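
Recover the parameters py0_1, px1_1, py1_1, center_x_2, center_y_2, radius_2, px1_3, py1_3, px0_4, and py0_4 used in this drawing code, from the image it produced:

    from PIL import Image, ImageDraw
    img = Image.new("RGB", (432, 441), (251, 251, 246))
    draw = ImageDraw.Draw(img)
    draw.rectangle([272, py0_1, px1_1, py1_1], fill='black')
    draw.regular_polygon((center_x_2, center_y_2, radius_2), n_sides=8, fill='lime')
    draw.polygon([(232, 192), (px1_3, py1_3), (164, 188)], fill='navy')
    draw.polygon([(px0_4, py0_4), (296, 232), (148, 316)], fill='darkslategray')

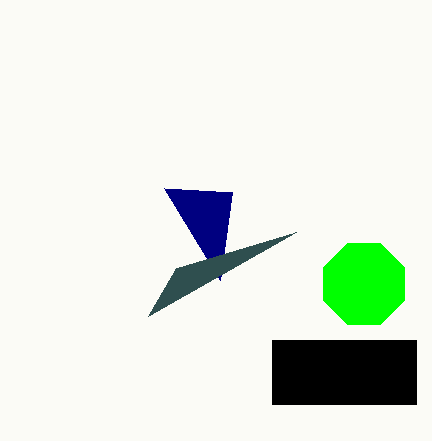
py0_1 = 340; px1_1 = 416; py1_1 = 404; center_x_2 = 364; center_y_2 = 284; radius_2 = 44; px1_3 = 220; py1_3 = 280; px0_4 = 176; py0_4 = 268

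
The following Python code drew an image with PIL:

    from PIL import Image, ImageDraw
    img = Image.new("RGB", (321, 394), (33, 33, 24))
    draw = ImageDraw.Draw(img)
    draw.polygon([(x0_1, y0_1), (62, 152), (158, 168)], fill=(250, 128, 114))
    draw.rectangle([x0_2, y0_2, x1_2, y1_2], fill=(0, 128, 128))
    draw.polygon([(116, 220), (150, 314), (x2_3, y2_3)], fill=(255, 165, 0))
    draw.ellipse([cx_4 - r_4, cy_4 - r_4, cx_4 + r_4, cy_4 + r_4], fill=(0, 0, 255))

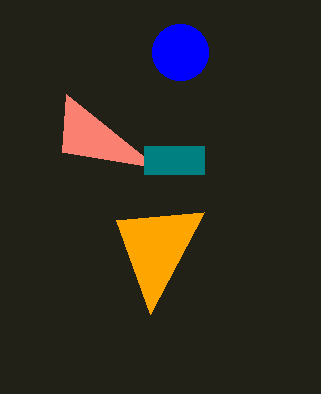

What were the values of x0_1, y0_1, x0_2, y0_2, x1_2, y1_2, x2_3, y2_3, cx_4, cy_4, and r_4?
x0_1 = 66
y0_1 = 94
x0_2 = 144
y0_2 = 146
x1_2 = 204
y1_2 = 174
x2_3 = 204
y2_3 = 212
cx_4 = 180
cy_4 = 52
r_4 = 28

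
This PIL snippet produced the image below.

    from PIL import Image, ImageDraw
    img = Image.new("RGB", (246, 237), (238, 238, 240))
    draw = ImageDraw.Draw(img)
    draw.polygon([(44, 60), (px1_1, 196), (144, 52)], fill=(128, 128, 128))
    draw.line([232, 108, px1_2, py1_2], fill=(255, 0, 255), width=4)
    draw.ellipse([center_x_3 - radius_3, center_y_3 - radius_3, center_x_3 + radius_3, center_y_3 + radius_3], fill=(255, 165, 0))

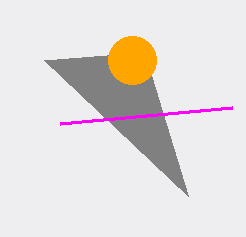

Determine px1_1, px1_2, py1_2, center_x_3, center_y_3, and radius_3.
px1_1 = 188, px1_2 = 60, py1_2 = 124, center_x_3 = 132, center_y_3 = 60, radius_3 = 24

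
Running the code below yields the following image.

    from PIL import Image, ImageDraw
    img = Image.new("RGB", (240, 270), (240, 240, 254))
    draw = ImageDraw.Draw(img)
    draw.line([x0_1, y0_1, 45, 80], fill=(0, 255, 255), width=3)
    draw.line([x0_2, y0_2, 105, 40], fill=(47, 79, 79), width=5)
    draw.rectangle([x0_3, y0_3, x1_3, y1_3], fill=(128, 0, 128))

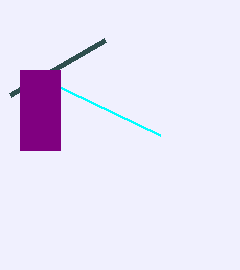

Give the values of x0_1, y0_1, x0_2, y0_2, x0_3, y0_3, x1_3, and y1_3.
x0_1 = 160; y0_1 = 135; x0_2 = 10; y0_2 = 95; x0_3 = 20; y0_3 = 70; x1_3 = 60; y1_3 = 150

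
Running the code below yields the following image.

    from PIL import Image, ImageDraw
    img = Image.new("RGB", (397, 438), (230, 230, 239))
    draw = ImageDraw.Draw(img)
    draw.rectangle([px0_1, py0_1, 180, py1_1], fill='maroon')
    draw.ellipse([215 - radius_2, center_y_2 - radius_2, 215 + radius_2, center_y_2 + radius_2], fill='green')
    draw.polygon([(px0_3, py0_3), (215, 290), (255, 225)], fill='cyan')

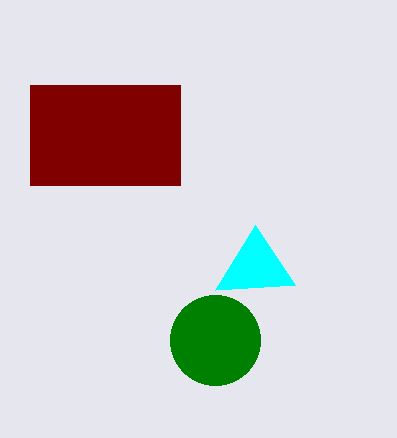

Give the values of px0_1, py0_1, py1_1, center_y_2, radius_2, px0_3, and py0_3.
px0_1 = 30
py0_1 = 85
py1_1 = 185
center_y_2 = 340
radius_2 = 45
px0_3 = 295
py0_3 = 285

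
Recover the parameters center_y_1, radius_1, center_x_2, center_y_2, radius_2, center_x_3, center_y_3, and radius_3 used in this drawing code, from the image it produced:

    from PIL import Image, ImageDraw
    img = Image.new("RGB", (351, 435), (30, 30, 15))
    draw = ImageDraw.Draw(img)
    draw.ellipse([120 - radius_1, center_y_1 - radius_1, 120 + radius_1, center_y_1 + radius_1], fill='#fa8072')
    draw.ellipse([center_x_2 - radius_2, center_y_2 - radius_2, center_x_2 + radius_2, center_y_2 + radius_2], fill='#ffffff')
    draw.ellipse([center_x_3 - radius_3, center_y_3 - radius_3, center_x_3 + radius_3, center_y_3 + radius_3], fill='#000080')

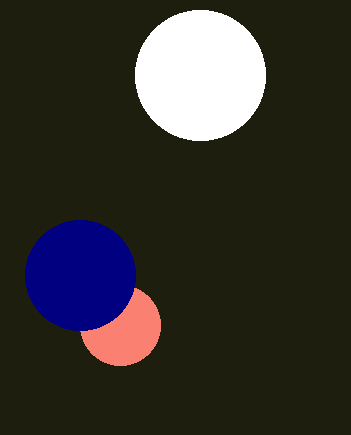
center_y_1 = 325; radius_1 = 40; center_x_2 = 200; center_y_2 = 75; radius_2 = 65; center_x_3 = 80; center_y_3 = 275; radius_3 = 55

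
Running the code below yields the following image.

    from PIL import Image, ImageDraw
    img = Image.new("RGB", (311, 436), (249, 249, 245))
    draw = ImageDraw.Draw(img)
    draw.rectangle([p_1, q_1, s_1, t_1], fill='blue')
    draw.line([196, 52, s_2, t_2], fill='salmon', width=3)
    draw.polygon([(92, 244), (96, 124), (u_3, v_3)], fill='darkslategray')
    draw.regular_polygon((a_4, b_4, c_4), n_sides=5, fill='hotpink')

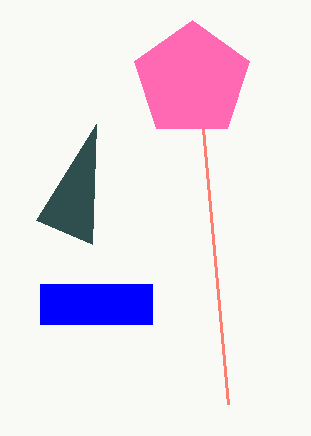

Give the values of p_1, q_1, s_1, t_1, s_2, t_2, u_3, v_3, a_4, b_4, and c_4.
p_1 = 40, q_1 = 284, s_1 = 152, t_1 = 324, s_2 = 228, t_2 = 404, u_3 = 36, v_3 = 220, a_4 = 192, b_4 = 80, c_4 = 60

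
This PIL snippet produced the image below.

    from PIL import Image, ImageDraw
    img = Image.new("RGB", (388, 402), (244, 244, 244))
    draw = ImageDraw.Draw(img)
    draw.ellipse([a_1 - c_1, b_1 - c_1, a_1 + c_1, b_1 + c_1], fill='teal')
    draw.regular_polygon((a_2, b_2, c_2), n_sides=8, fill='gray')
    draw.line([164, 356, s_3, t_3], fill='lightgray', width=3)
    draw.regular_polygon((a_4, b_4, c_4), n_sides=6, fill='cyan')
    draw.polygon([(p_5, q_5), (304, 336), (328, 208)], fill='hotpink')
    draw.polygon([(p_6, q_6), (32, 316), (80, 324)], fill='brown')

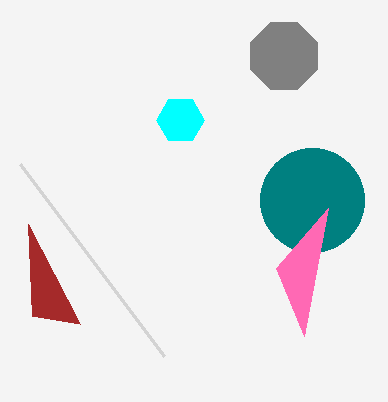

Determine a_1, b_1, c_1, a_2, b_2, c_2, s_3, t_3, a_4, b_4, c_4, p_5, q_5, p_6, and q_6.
a_1 = 312; b_1 = 200; c_1 = 52; a_2 = 284; b_2 = 56; c_2 = 36; s_3 = 20; t_3 = 164; a_4 = 180; b_4 = 120; c_4 = 24; p_5 = 276; q_5 = 268; p_6 = 28; q_6 = 224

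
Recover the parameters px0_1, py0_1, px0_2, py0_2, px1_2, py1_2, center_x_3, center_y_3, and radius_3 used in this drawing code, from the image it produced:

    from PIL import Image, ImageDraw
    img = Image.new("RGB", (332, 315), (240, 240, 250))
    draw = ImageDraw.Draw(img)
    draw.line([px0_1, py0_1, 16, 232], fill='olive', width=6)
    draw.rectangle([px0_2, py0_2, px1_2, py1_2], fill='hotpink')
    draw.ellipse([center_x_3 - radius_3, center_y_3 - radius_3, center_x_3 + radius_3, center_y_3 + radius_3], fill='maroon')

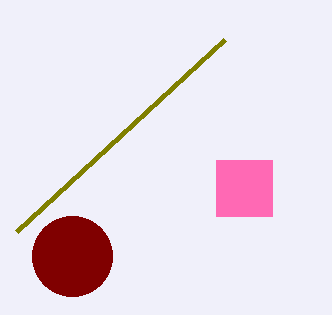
px0_1 = 224
py0_1 = 40
px0_2 = 216
py0_2 = 160
px1_2 = 272
py1_2 = 216
center_x_3 = 72
center_y_3 = 256
radius_3 = 40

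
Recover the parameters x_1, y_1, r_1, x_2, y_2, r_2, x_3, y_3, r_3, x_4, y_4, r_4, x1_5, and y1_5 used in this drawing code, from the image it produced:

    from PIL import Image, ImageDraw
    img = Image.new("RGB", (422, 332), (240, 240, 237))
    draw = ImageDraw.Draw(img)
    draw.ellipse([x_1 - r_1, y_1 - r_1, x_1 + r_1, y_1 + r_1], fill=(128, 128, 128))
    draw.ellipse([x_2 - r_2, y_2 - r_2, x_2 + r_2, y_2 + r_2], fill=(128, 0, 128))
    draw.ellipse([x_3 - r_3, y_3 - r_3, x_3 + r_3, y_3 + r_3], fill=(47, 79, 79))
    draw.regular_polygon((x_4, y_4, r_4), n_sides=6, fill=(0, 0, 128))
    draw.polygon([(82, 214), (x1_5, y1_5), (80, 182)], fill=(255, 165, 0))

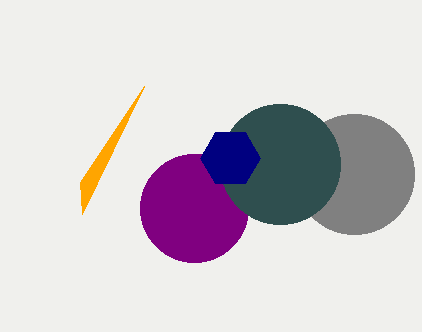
x_1 = 354
y_1 = 174
r_1 = 60
x_2 = 194
y_2 = 208
r_2 = 54
x_3 = 280
y_3 = 164
r_3 = 60
x_4 = 230
y_4 = 158
r_4 = 30
x1_5 = 144
y1_5 = 86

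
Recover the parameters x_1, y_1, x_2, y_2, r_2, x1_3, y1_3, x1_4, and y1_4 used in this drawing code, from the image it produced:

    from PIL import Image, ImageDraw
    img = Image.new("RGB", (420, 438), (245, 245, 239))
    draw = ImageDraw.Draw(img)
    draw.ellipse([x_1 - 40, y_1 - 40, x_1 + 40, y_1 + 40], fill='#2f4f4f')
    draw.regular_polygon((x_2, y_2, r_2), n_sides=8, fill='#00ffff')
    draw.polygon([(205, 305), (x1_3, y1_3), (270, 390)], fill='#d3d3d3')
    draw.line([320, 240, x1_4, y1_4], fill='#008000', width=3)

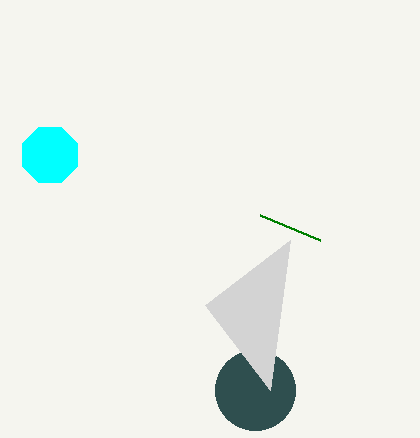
x_1 = 255; y_1 = 390; x_2 = 50; y_2 = 155; r_2 = 30; x1_3 = 290; y1_3 = 240; x1_4 = 260; y1_4 = 215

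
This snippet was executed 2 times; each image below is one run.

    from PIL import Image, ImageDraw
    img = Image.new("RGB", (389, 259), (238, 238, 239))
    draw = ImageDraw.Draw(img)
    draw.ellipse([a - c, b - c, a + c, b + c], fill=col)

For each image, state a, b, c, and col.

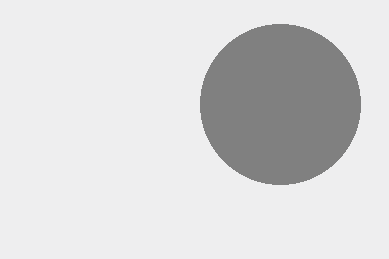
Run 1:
a = 280, b = 104, c = 80, col = 'gray'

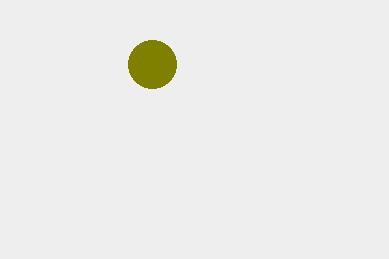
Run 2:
a = 152
b = 64
c = 24
col = 'olive'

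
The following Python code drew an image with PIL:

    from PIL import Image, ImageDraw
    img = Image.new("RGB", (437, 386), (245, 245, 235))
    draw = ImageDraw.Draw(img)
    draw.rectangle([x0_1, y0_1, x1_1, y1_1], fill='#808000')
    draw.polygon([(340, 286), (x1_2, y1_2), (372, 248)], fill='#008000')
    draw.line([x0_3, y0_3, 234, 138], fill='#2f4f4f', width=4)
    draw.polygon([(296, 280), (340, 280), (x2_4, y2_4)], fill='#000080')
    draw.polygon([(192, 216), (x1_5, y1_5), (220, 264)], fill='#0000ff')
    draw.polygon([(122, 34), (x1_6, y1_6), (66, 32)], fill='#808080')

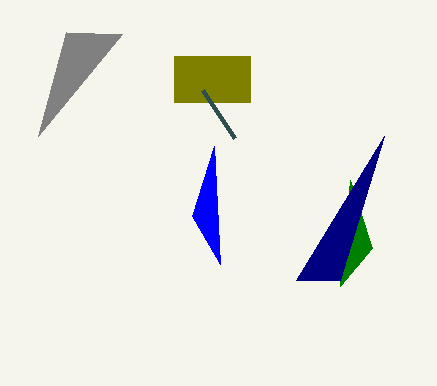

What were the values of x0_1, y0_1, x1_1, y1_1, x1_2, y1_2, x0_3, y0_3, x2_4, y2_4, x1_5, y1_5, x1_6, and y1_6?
x0_1 = 174, y0_1 = 56, x1_1 = 250, y1_1 = 102, x1_2 = 350, y1_2 = 180, x0_3 = 202, y0_3 = 90, x2_4 = 384, y2_4 = 136, x1_5 = 214, y1_5 = 146, x1_6 = 38, y1_6 = 136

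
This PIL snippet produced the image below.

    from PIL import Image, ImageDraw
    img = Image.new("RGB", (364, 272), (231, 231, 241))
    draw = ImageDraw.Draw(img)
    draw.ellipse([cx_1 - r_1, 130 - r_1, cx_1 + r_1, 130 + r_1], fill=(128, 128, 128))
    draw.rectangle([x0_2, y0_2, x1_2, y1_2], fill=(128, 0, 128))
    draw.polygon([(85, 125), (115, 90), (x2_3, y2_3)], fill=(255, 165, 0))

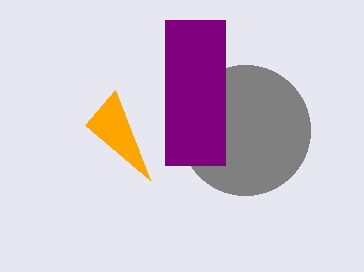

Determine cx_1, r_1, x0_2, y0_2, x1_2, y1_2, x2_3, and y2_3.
cx_1 = 245, r_1 = 65, x0_2 = 165, y0_2 = 20, x1_2 = 225, y1_2 = 165, x2_3 = 150, y2_3 = 180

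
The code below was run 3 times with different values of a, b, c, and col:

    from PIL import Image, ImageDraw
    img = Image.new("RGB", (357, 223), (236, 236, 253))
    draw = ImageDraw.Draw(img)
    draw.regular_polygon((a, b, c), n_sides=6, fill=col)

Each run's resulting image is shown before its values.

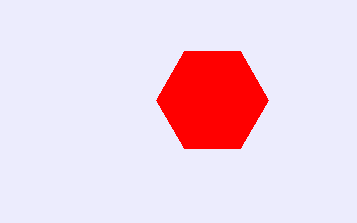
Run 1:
a = 212
b = 100
c = 56
col = 'red'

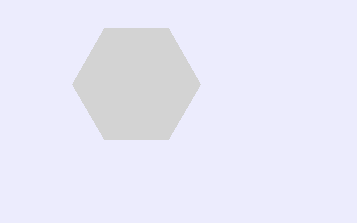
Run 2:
a = 136
b = 84
c = 64
col = 'lightgray'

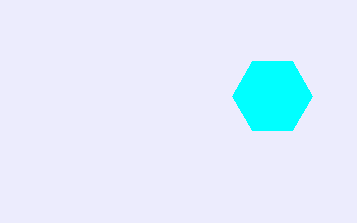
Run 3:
a = 272; b = 96; c = 40; col = 'cyan'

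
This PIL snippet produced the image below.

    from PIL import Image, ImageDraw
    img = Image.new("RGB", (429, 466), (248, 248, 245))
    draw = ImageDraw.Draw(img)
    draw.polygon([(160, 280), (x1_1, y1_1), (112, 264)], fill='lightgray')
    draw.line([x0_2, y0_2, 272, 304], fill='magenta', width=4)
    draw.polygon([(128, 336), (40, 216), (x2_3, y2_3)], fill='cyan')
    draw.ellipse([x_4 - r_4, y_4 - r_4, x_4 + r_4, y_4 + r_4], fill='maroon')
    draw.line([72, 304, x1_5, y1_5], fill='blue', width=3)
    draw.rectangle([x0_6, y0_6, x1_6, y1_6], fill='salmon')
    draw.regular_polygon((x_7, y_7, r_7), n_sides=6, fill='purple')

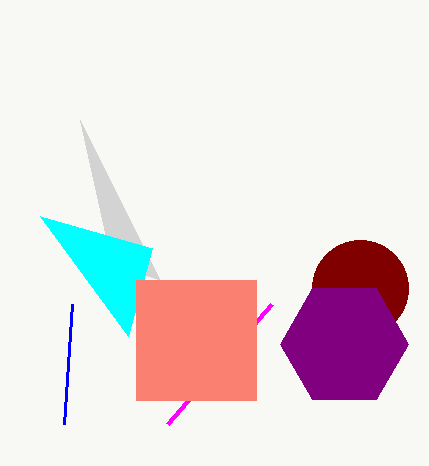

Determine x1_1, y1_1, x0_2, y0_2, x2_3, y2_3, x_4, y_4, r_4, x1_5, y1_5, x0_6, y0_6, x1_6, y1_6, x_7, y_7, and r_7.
x1_1 = 80; y1_1 = 120; x0_2 = 168; y0_2 = 424; x2_3 = 152; y2_3 = 248; x_4 = 360; y_4 = 288; r_4 = 48; x1_5 = 64; y1_5 = 424; x0_6 = 136; y0_6 = 280; x1_6 = 256; y1_6 = 400; x_7 = 344; y_7 = 344; r_7 = 64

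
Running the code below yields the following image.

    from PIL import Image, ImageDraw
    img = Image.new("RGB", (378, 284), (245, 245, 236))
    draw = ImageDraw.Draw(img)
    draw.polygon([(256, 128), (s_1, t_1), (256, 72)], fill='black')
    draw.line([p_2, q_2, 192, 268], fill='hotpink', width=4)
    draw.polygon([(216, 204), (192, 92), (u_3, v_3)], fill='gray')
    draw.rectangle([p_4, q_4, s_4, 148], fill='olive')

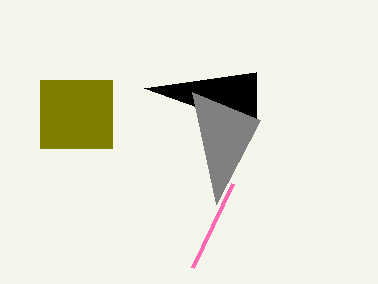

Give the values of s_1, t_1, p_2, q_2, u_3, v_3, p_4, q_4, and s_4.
s_1 = 144; t_1 = 88; p_2 = 232; q_2 = 184; u_3 = 260; v_3 = 120; p_4 = 40; q_4 = 80; s_4 = 112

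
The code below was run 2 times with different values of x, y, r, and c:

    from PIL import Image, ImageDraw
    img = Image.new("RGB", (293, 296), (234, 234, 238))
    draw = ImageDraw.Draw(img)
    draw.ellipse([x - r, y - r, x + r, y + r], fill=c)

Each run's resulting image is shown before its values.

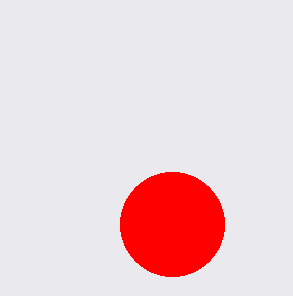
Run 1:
x = 172
y = 224
r = 52
c = 'red'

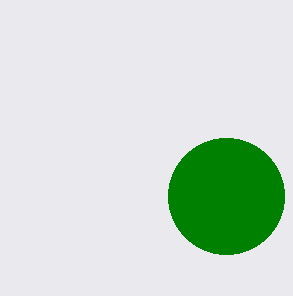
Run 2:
x = 226, y = 196, r = 58, c = 'green'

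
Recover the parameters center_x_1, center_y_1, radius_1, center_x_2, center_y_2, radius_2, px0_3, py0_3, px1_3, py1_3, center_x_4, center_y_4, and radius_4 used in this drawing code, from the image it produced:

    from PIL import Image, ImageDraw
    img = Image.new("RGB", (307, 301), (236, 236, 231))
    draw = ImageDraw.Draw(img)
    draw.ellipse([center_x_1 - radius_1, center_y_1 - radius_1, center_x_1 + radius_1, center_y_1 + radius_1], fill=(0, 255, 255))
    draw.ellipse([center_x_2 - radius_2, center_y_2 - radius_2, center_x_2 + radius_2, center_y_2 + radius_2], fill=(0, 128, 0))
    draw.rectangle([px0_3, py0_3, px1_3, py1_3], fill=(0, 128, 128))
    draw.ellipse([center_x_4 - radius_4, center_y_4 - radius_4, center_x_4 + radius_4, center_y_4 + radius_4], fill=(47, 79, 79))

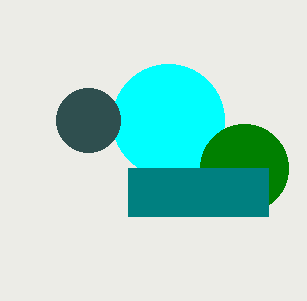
center_x_1 = 168, center_y_1 = 120, radius_1 = 56, center_x_2 = 244, center_y_2 = 168, radius_2 = 44, px0_3 = 128, py0_3 = 168, px1_3 = 268, py1_3 = 216, center_x_4 = 88, center_y_4 = 120, radius_4 = 32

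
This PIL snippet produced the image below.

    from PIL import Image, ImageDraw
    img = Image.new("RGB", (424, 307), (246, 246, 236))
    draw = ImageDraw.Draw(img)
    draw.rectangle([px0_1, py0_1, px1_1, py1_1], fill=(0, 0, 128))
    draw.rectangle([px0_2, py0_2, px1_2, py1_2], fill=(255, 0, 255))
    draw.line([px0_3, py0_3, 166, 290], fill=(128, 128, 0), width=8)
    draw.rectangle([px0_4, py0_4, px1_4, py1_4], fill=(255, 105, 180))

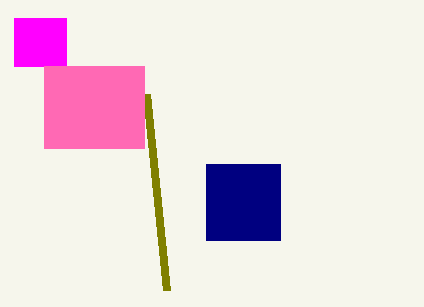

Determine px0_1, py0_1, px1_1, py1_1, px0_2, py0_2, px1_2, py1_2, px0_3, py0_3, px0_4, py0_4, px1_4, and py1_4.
px0_1 = 206; py0_1 = 164; px1_1 = 280; py1_1 = 240; px0_2 = 14; py0_2 = 18; px1_2 = 66; py1_2 = 66; px0_3 = 146; py0_3 = 94; px0_4 = 44; py0_4 = 66; px1_4 = 144; py1_4 = 148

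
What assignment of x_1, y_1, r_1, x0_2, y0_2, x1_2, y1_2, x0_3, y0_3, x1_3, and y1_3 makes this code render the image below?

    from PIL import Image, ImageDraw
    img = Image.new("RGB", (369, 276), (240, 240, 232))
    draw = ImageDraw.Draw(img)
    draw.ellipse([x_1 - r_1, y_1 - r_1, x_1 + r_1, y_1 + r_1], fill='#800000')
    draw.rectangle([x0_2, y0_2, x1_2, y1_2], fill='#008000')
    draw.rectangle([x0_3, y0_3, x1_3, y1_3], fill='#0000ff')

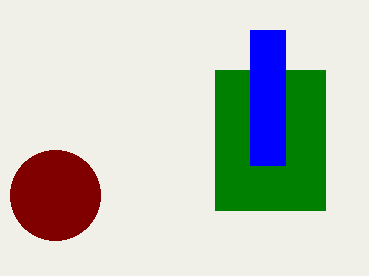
x_1 = 55, y_1 = 195, r_1 = 45, x0_2 = 215, y0_2 = 70, x1_2 = 325, y1_2 = 210, x0_3 = 250, y0_3 = 30, x1_3 = 285, y1_3 = 165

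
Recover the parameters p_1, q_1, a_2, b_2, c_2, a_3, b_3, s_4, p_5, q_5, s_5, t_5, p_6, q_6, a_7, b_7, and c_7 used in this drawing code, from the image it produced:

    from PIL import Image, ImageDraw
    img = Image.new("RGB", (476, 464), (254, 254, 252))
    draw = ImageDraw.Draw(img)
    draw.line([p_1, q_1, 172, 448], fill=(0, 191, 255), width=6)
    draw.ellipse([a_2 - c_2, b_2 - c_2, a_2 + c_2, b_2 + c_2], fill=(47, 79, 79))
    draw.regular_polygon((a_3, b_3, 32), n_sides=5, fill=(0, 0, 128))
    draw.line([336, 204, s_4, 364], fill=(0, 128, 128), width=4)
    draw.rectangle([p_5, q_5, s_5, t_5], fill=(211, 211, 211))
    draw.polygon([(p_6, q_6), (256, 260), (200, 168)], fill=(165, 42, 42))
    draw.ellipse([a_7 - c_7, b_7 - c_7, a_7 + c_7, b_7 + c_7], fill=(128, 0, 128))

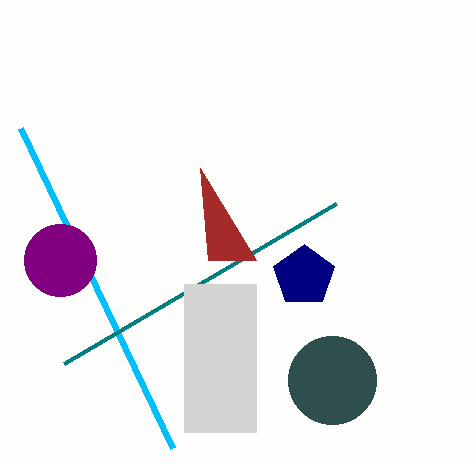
p_1 = 20
q_1 = 128
a_2 = 332
b_2 = 380
c_2 = 44
a_3 = 304
b_3 = 276
s_4 = 64
p_5 = 184
q_5 = 284
s_5 = 256
t_5 = 432
p_6 = 208
q_6 = 260
a_7 = 60
b_7 = 260
c_7 = 36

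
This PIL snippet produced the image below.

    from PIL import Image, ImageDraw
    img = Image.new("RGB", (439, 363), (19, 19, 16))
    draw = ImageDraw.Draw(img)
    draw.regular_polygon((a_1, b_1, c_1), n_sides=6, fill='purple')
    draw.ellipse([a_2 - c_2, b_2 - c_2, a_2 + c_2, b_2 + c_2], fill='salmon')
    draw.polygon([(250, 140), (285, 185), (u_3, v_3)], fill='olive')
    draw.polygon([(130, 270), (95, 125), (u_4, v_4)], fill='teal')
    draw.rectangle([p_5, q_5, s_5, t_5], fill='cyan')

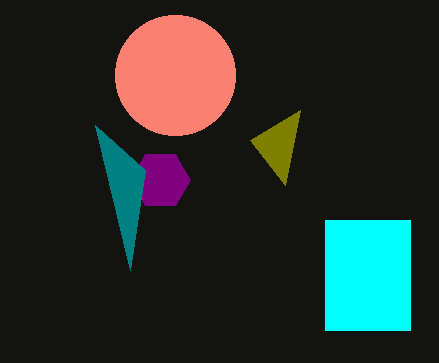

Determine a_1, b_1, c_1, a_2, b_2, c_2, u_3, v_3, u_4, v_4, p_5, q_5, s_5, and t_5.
a_1 = 160
b_1 = 180
c_1 = 30
a_2 = 175
b_2 = 75
c_2 = 60
u_3 = 300
v_3 = 110
u_4 = 145
v_4 = 170
p_5 = 325
q_5 = 220
s_5 = 410
t_5 = 330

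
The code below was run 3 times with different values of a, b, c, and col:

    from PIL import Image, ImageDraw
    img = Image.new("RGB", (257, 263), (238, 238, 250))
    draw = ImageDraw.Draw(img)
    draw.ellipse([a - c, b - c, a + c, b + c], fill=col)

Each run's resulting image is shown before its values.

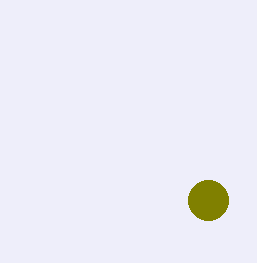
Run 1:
a = 208
b = 200
c = 20
col = 'olive'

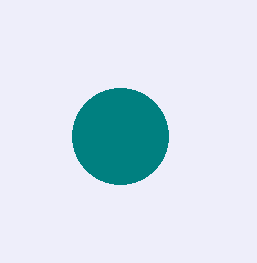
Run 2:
a = 120
b = 136
c = 48
col = 'teal'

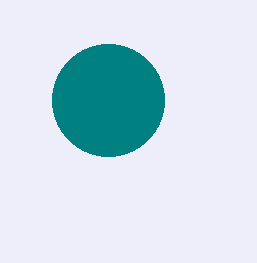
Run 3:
a = 108; b = 100; c = 56; col = 'teal'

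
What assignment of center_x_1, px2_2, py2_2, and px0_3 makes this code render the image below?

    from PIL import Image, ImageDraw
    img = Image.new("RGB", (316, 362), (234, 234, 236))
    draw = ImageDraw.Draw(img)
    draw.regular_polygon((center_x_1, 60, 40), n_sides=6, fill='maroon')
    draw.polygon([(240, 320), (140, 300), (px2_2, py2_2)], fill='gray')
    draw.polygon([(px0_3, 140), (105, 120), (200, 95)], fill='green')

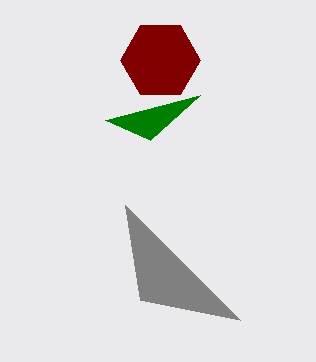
center_x_1 = 160, px2_2 = 125, py2_2 = 205, px0_3 = 150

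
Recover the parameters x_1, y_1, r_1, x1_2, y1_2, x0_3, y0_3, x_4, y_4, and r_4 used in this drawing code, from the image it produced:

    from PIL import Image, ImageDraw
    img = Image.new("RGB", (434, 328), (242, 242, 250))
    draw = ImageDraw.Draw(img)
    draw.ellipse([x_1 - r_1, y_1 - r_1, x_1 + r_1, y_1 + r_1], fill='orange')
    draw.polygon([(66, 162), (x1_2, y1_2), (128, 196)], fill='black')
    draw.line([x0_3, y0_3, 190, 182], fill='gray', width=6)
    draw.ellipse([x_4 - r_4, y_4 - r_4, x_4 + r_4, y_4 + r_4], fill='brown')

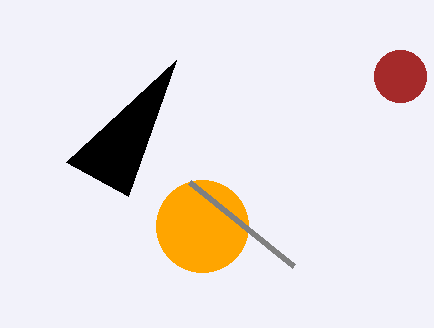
x_1 = 202; y_1 = 226; r_1 = 46; x1_2 = 176; y1_2 = 60; x0_3 = 294; y0_3 = 266; x_4 = 400; y_4 = 76; r_4 = 26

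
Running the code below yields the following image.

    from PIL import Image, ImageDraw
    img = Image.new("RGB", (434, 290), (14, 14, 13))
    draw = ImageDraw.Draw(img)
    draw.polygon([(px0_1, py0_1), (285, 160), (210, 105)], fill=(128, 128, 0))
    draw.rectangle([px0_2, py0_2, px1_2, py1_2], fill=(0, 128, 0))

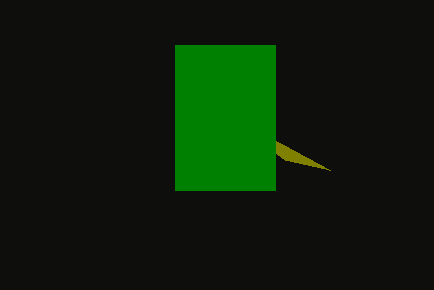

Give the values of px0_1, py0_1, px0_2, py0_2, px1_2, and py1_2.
px0_1 = 330
py0_1 = 170
px0_2 = 175
py0_2 = 45
px1_2 = 275
py1_2 = 190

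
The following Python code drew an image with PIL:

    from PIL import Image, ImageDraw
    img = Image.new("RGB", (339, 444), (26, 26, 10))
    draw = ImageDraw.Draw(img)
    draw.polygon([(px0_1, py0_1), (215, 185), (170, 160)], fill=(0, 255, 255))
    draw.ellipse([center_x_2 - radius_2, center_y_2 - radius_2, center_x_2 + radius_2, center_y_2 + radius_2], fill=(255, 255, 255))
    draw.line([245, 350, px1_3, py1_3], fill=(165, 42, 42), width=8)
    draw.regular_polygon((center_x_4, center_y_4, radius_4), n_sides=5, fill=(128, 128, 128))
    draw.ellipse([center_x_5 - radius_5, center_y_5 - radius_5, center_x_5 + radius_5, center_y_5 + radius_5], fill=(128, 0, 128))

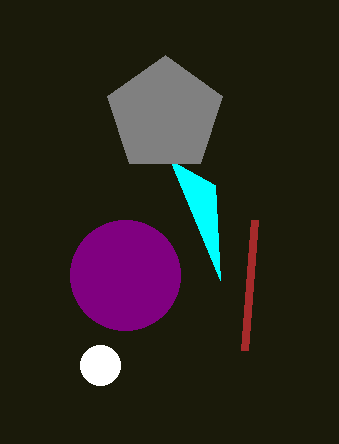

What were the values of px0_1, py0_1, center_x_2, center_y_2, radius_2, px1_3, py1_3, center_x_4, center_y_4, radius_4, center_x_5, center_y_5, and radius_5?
px0_1 = 220
py0_1 = 280
center_x_2 = 100
center_y_2 = 365
radius_2 = 20
px1_3 = 255
py1_3 = 220
center_x_4 = 165
center_y_4 = 115
radius_4 = 60
center_x_5 = 125
center_y_5 = 275
radius_5 = 55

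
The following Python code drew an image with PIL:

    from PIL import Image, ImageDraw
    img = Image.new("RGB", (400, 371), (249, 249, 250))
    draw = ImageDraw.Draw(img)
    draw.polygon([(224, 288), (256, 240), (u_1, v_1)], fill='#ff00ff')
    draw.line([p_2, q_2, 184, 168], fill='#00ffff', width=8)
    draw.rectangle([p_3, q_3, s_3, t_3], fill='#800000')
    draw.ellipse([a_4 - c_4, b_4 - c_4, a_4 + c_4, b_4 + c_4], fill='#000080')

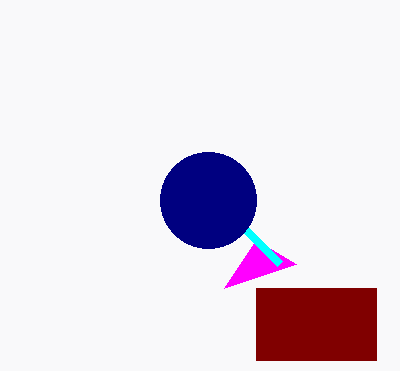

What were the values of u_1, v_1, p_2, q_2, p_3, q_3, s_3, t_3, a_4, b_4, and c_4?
u_1 = 296
v_1 = 264
p_2 = 280
q_2 = 264
p_3 = 256
q_3 = 288
s_3 = 376
t_3 = 360
a_4 = 208
b_4 = 200
c_4 = 48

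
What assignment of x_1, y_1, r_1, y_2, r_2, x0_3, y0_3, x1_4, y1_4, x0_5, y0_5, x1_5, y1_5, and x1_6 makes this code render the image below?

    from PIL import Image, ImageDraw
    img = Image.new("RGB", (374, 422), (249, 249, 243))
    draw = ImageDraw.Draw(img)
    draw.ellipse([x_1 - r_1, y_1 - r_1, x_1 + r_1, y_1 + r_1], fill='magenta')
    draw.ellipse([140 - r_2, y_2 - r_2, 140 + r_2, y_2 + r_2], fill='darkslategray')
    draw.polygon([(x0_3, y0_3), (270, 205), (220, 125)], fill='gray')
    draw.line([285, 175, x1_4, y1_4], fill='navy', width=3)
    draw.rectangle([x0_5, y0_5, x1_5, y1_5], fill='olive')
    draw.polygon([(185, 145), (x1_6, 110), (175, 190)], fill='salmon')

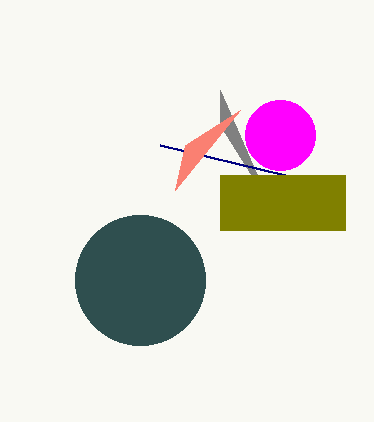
x_1 = 280, y_1 = 135, r_1 = 35, y_2 = 280, r_2 = 65, x0_3 = 220, y0_3 = 90, x1_4 = 160, y1_4 = 145, x0_5 = 220, y0_5 = 175, x1_5 = 345, y1_5 = 230, x1_6 = 240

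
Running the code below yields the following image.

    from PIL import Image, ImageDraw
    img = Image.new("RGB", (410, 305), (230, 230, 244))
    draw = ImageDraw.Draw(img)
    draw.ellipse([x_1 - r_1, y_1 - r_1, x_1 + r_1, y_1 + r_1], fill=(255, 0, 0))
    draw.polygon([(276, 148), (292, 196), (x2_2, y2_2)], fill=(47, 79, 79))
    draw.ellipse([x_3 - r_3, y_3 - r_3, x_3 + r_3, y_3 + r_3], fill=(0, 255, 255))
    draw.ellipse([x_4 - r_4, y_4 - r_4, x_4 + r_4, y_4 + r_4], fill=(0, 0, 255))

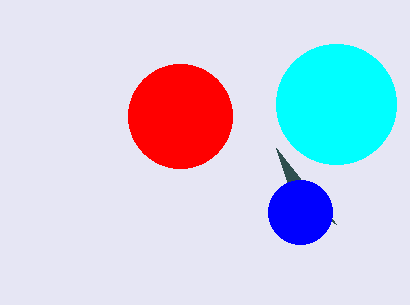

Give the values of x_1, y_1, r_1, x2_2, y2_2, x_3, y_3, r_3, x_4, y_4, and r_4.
x_1 = 180; y_1 = 116; r_1 = 52; x2_2 = 336; y2_2 = 224; x_3 = 336; y_3 = 104; r_3 = 60; x_4 = 300; y_4 = 212; r_4 = 32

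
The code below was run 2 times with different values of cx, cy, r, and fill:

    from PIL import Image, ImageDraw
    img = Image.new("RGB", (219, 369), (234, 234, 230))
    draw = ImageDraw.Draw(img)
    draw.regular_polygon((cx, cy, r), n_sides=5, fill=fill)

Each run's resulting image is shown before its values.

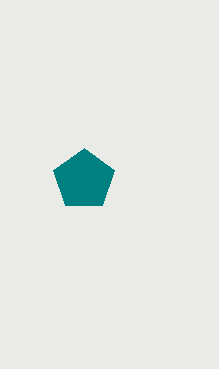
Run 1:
cx = 84, cy = 180, r = 32, fill = 'teal'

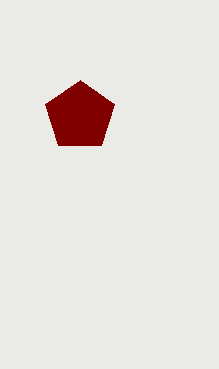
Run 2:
cx = 80; cy = 116; r = 36; fill = 'maroon'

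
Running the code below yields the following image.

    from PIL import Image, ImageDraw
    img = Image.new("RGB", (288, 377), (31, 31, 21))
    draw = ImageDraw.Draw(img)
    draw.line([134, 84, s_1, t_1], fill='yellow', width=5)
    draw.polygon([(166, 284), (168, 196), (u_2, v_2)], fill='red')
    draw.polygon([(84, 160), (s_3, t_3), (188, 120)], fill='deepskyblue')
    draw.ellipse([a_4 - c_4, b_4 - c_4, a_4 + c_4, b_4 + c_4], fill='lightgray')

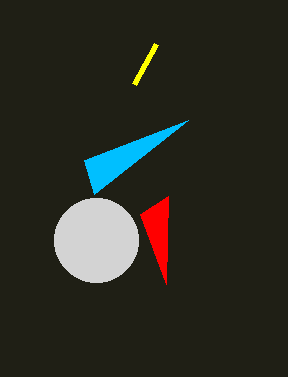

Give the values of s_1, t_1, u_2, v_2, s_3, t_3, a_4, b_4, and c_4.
s_1 = 156
t_1 = 44
u_2 = 140
v_2 = 214
s_3 = 94
t_3 = 194
a_4 = 96
b_4 = 240
c_4 = 42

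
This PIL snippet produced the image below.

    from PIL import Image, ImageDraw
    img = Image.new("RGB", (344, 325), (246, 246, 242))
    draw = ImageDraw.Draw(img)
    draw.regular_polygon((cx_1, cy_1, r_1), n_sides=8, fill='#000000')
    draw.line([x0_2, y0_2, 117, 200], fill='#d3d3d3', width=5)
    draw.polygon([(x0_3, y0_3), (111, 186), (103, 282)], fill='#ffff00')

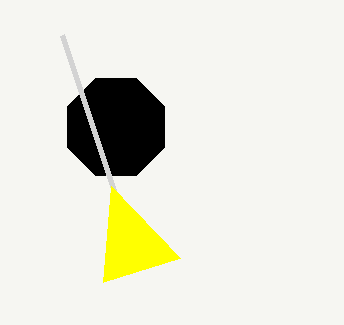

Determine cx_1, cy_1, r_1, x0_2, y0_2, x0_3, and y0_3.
cx_1 = 116; cy_1 = 127; r_1 = 53; x0_2 = 62; y0_2 = 35; x0_3 = 180; y0_3 = 258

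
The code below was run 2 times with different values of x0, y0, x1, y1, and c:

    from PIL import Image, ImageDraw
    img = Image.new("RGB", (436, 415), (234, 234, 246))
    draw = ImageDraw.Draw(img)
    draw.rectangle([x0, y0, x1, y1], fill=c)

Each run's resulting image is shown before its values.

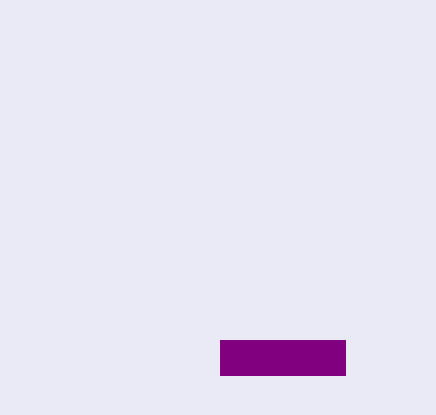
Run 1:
x0 = 220, y0 = 340, x1 = 345, y1 = 375, c = 'purple'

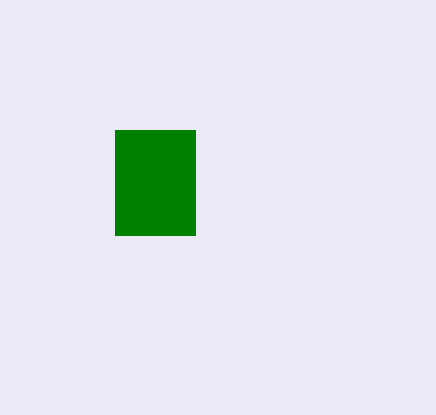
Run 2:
x0 = 115; y0 = 130; x1 = 195; y1 = 235; c = 'green'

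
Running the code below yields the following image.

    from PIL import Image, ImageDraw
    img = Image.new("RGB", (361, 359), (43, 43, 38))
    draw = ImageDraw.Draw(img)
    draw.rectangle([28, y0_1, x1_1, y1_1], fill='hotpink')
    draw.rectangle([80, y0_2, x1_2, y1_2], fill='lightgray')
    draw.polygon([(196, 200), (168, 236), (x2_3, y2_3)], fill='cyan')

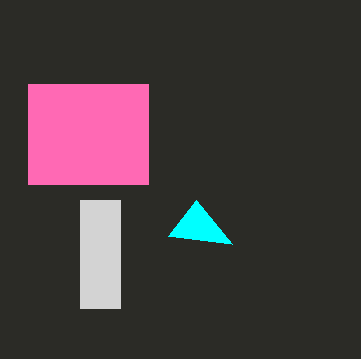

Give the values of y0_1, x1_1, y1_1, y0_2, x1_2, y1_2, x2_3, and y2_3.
y0_1 = 84, x1_1 = 148, y1_1 = 184, y0_2 = 200, x1_2 = 120, y1_2 = 308, x2_3 = 232, y2_3 = 244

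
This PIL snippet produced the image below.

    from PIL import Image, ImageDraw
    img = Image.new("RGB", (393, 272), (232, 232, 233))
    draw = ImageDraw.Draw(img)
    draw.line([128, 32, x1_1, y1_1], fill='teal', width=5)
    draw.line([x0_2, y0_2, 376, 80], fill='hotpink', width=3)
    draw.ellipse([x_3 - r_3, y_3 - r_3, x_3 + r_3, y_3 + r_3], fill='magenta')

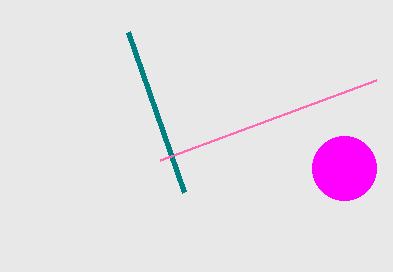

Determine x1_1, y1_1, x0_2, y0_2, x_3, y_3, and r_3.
x1_1 = 184; y1_1 = 192; x0_2 = 160; y0_2 = 160; x_3 = 344; y_3 = 168; r_3 = 32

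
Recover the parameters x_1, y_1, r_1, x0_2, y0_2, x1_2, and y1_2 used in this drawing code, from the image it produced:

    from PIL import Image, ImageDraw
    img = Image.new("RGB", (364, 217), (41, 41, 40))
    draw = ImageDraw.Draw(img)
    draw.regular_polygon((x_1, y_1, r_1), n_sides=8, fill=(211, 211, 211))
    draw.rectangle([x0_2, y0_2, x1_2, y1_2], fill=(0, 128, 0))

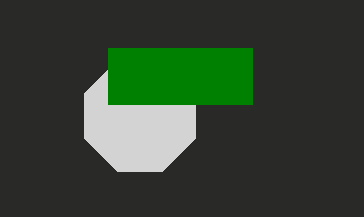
x_1 = 140; y_1 = 116; r_1 = 60; x0_2 = 108; y0_2 = 48; x1_2 = 252; y1_2 = 104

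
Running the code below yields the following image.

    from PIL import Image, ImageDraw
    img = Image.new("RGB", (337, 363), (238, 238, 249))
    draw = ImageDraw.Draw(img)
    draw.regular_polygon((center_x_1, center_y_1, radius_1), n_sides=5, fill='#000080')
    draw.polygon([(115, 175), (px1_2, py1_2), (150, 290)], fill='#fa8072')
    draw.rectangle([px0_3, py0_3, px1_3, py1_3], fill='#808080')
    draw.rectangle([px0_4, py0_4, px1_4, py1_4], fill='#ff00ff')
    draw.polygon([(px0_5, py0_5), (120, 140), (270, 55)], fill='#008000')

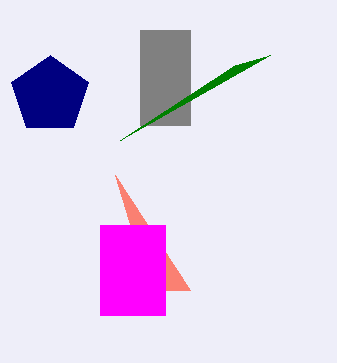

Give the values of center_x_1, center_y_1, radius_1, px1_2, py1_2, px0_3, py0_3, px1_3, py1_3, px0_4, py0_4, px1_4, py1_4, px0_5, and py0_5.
center_x_1 = 50, center_y_1 = 95, radius_1 = 40, px1_2 = 190, py1_2 = 290, px0_3 = 140, py0_3 = 30, px1_3 = 190, py1_3 = 125, px0_4 = 100, py0_4 = 225, px1_4 = 165, py1_4 = 315, px0_5 = 235, py0_5 = 65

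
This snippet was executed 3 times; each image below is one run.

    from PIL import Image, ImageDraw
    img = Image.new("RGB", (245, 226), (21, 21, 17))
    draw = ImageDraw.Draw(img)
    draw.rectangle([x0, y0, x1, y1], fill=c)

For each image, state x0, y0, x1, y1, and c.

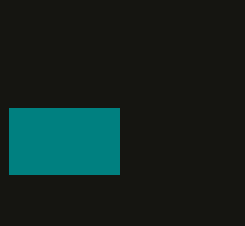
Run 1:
x0 = 9; y0 = 108; x1 = 119; y1 = 174; c = 'teal'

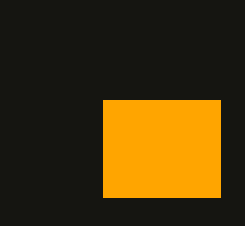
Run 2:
x0 = 103; y0 = 100; x1 = 220; y1 = 197; c = 'orange'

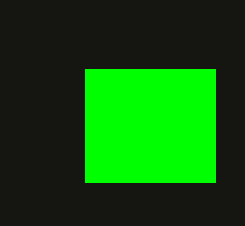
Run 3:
x0 = 85; y0 = 69; x1 = 215; y1 = 182; c = 'lime'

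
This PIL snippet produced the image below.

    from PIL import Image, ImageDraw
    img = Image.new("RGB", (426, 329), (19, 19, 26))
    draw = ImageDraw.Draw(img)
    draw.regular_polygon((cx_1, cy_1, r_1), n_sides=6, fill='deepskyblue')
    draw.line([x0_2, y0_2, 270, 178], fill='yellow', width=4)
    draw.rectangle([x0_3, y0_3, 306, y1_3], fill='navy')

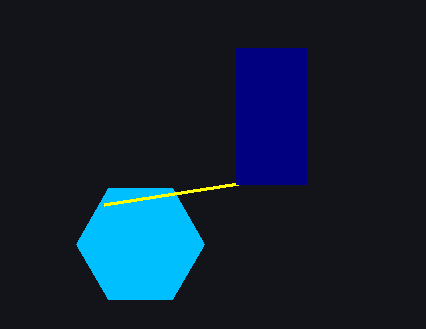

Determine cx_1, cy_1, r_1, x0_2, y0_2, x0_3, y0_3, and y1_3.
cx_1 = 140; cy_1 = 244; r_1 = 64; x0_2 = 104; y0_2 = 204; x0_3 = 236; y0_3 = 48; y1_3 = 184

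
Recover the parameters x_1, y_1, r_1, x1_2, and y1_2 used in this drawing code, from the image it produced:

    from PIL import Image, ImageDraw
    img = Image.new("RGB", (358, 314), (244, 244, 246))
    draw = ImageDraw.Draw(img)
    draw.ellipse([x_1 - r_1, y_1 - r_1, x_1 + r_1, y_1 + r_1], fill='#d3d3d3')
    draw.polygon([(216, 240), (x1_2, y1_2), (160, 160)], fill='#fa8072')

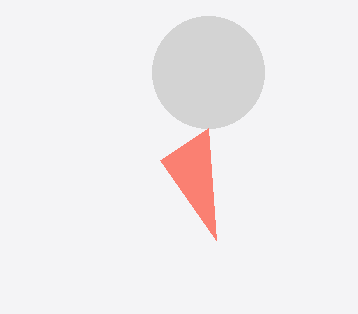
x_1 = 208
y_1 = 72
r_1 = 56
x1_2 = 208
y1_2 = 128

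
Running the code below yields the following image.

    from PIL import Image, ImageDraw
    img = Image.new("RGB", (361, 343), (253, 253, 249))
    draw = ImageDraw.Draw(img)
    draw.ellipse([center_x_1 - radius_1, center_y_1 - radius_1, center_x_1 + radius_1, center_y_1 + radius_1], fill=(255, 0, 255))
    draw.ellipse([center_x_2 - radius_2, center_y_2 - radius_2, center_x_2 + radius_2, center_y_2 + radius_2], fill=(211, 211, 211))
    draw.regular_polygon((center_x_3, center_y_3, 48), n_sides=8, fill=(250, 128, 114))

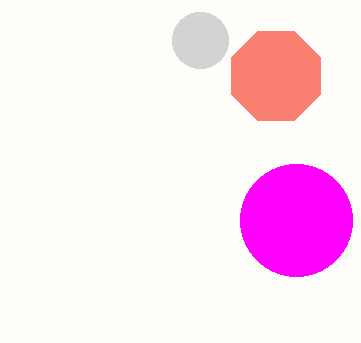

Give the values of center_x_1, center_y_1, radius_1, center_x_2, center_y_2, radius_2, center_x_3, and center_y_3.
center_x_1 = 296, center_y_1 = 220, radius_1 = 56, center_x_2 = 200, center_y_2 = 40, radius_2 = 28, center_x_3 = 276, center_y_3 = 76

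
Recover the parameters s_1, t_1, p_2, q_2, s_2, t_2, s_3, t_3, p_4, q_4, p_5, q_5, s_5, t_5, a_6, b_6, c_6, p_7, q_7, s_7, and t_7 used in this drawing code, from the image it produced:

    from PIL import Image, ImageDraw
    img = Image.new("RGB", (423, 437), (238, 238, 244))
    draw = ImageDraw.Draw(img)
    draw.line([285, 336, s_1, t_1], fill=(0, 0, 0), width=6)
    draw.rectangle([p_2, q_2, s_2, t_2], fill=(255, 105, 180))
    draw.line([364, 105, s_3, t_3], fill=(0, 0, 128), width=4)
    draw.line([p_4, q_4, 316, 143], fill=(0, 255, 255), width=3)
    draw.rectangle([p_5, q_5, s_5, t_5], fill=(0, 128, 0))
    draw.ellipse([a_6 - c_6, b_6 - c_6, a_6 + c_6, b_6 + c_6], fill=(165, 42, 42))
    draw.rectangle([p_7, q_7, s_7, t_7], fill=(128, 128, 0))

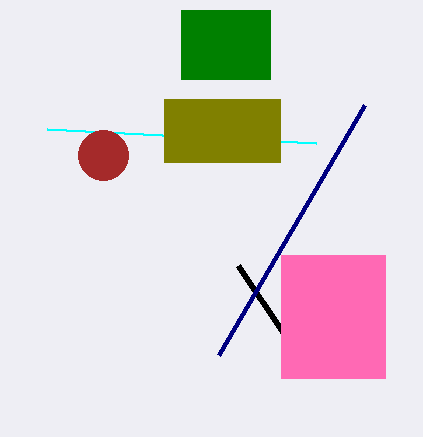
s_1 = 238
t_1 = 266
p_2 = 281
q_2 = 255
s_2 = 385
t_2 = 378
s_3 = 218
t_3 = 355
p_4 = 47
q_4 = 129
p_5 = 181
q_5 = 10
s_5 = 270
t_5 = 79
a_6 = 103
b_6 = 155
c_6 = 25
p_7 = 164
q_7 = 99
s_7 = 280
t_7 = 162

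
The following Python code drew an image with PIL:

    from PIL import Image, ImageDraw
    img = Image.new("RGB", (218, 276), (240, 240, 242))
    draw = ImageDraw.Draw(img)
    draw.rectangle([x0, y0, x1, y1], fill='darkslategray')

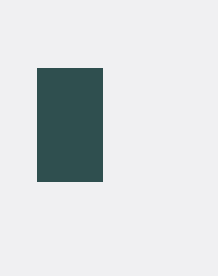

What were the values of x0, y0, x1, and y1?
x0 = 37; y0 = 68; x1 = 102; y1 = 181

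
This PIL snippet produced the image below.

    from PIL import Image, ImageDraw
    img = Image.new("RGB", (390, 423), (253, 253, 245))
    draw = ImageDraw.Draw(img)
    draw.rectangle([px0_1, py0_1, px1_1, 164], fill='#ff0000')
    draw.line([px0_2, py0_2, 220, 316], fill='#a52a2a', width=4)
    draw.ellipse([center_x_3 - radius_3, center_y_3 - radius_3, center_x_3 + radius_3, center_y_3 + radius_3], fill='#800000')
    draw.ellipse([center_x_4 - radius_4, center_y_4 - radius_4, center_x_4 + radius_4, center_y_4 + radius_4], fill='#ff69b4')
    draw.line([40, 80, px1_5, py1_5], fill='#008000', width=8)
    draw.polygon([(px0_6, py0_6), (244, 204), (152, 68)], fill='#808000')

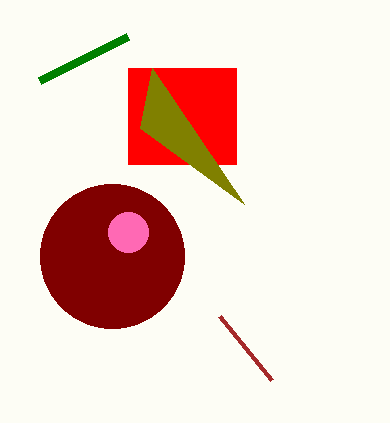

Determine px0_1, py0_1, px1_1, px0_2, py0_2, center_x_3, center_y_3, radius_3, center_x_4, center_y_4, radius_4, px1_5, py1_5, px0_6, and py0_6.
px0_1 = 128, py0_1 = 68, px1_1 = 236, px0_2 = 272, py0_2 = 380, center_x_3 = 112, center_y_3 = 256, radius_3 = 72, center_x_4 = 128, center_y_4 = 232, radius_4 = 20, px1_5 = 128, py1_5 = 36, px0_6 = 140, py0_6 = 128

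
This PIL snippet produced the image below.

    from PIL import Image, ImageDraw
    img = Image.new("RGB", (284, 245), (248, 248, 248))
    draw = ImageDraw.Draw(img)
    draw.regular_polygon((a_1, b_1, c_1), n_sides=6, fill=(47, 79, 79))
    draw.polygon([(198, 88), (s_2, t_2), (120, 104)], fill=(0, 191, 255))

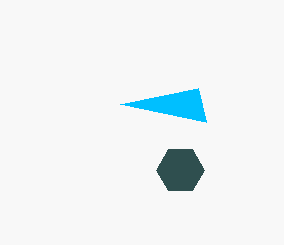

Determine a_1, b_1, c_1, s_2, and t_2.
a_1 = 180
b_1 = 170
c_1 = 24
s_2 = 206
t_2 = 122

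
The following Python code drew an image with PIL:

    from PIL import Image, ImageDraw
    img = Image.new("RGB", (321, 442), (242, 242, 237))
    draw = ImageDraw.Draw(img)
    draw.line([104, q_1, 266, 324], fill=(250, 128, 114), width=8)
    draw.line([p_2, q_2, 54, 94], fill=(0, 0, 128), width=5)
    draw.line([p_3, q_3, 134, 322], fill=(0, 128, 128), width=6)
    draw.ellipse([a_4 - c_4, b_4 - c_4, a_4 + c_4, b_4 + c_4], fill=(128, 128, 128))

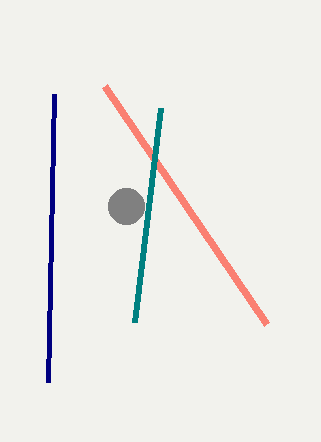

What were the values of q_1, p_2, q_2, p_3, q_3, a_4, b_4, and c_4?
q_1 = 86
p_2 = 48
q_2 = 382
p_3 = 160
q_3 = 108
a_4 = 126
b_4 = 206
c_4 = 18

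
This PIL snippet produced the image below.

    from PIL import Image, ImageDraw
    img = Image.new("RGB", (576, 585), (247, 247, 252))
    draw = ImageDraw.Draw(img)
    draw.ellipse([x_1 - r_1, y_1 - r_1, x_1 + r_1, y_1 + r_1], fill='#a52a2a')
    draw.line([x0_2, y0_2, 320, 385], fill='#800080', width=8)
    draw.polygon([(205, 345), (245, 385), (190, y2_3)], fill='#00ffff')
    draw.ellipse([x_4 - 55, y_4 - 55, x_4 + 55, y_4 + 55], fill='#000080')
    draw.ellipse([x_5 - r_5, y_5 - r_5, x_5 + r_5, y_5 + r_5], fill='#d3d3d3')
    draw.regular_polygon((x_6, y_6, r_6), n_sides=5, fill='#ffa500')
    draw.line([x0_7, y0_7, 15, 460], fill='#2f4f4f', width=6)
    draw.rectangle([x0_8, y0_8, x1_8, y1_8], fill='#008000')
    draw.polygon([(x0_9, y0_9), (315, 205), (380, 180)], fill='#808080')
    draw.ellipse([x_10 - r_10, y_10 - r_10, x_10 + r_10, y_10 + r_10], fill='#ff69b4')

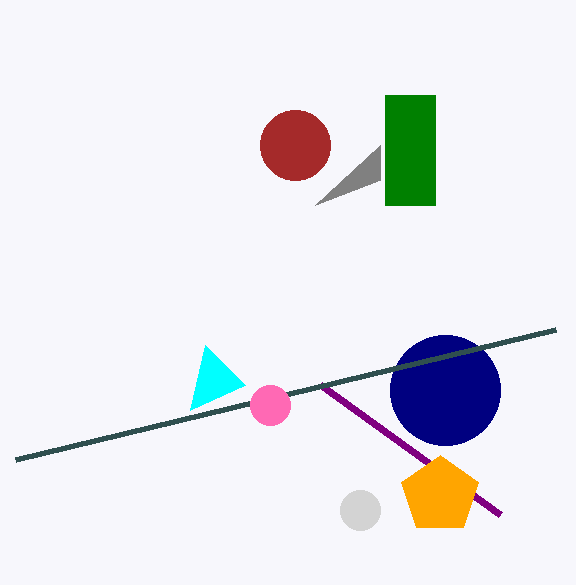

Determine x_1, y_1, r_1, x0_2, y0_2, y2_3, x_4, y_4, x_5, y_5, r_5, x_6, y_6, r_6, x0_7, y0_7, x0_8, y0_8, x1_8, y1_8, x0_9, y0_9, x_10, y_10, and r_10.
x_1 = 295
y_1 = 145
r_1 = 35
x0_2 = 500
y0_2 = 515
y2_3 = 410
x_4 = 445
y_4 = 390
x_5 = 360
y_5 = 510
r_5 = 20
x_6 = 440
y_6 = 495
r_6 = 40
x0_7 = 555
y0_7 = 330
x0_8 = 385
y0_8 = 95
x1_8 = 435
y1_8 = 205
x0_9 = 380
y0_9 = 145
x_10 = 270
y_10 = 405
r_10 = 20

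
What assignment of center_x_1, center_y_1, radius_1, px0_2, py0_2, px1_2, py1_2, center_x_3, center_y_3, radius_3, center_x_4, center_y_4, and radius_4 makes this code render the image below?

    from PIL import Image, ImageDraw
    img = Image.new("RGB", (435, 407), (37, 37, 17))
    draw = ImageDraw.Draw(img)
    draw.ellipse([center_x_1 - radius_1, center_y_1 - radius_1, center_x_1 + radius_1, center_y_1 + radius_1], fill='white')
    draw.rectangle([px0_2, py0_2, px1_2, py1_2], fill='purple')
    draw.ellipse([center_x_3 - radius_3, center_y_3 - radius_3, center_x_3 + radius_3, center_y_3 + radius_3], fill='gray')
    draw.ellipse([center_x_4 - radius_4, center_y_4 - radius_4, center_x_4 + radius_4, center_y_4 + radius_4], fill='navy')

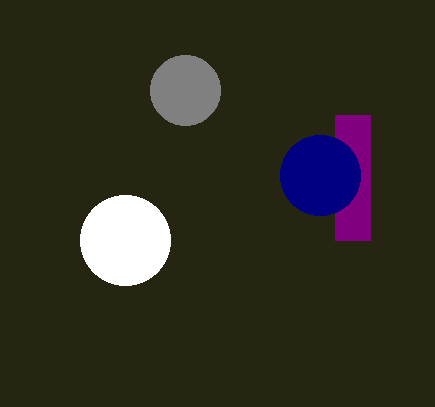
center_x_1 = 125, center_y_1 = 240, radius_1 = 45, px0_2 = 335, py0_2 = 115, px1_2 = 370, py1_2 = 240, center_x_3 = 185, center_y_3 = 90, radius_3 = 35, center_x_4 = 320, center_y_4 = 175, radius_4 = 40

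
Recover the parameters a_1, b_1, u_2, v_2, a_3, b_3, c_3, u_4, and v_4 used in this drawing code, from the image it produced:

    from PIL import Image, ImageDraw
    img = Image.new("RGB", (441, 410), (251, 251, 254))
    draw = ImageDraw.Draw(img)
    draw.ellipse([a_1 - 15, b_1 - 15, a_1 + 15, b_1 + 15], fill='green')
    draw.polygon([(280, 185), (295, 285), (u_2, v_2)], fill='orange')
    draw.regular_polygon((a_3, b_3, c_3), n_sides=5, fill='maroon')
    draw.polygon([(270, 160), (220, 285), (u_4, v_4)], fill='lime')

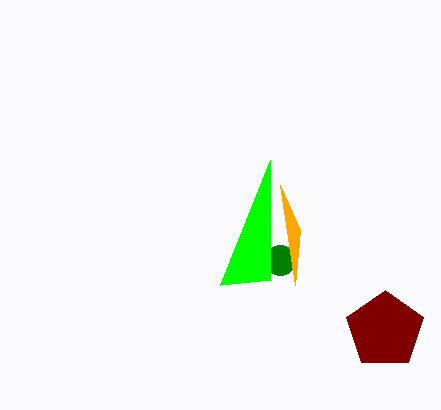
a_1 = 280
b_1 = 260
u_2 = 300
v_2 = 230
a_3 = 385
b_3 = 330
c_3 = 40
u_4 = 270
v_4 = 280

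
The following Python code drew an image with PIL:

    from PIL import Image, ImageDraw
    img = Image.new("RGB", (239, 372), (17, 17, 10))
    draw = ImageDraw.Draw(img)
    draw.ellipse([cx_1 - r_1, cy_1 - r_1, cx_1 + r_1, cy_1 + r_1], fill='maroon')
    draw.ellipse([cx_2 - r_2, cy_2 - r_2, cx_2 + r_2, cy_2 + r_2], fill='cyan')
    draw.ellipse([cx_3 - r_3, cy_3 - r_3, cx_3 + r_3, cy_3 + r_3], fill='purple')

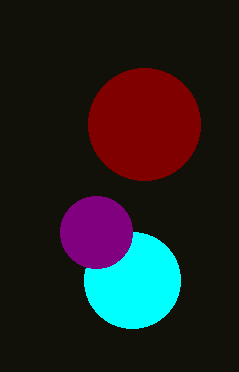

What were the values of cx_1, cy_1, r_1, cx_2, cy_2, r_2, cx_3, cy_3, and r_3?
cx_1 = 144
cy_1 = 124
r_1 = 56
cx_2 = 132
cy_2 = 280
r_2 = 48
cx_3 = 96
cy_3 = 232
r_3 = 36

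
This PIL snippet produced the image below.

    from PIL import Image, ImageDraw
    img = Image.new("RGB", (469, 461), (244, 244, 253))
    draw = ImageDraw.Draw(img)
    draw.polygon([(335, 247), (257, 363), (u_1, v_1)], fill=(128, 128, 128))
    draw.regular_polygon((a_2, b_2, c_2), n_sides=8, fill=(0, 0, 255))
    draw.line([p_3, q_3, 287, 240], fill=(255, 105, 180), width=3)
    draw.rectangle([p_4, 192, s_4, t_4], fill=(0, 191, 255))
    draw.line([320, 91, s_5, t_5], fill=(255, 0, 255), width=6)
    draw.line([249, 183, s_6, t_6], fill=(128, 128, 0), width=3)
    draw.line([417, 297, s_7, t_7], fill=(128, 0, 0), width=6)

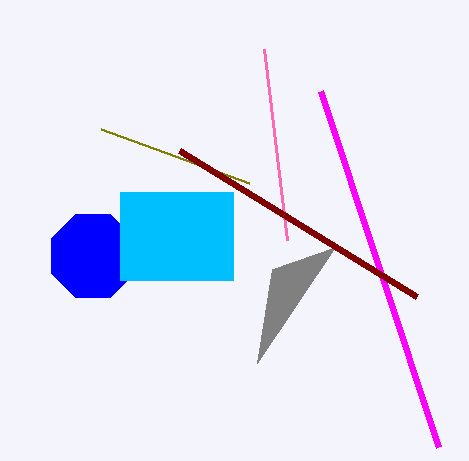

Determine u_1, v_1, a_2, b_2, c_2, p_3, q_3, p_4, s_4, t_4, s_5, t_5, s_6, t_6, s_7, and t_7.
u_1 = 272, v_1 = 269, a_2 = 93, b_2 = 256, c_2 = 45, p_3 = 264, q_3 = 49, p_4 = 120, s_4 = 233, t_4 = 280, s_5 = 438, t_5 = 447, s_6 = 101, t_6 = 129, s_7 = 180, t_7 = 151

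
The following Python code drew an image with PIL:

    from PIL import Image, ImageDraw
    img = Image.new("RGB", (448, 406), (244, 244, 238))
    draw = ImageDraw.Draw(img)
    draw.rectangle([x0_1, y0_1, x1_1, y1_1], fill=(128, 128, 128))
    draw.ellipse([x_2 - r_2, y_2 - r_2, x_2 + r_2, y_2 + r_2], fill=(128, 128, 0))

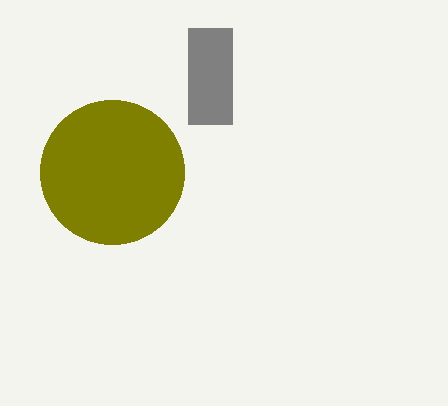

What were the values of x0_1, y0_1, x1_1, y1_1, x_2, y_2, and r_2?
x0_1 = 188, y0_1 = 28, x1_1 = 232, y1_1 = 124, x_2 = 112, y_2 = 172, r_2 = 72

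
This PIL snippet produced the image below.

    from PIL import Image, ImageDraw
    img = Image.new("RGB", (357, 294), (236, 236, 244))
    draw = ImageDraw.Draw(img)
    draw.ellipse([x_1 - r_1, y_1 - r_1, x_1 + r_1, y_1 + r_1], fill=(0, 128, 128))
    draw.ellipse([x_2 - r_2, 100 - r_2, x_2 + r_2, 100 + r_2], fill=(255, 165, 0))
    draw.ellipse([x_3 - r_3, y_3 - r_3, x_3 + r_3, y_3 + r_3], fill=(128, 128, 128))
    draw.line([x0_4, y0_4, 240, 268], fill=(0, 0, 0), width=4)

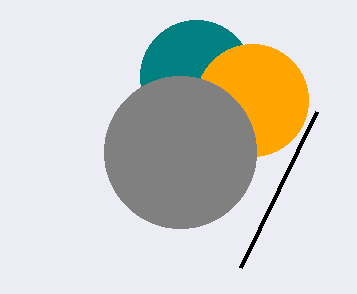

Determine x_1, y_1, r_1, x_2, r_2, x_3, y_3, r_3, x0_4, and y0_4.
x_1 = 196; y_1 = 76; r_1 = 56; x_2 = 252; r_2 = 56; x_3 = 180; y_3 = 152; r_3 = 76; x0_4 = 316; y0_4 = 112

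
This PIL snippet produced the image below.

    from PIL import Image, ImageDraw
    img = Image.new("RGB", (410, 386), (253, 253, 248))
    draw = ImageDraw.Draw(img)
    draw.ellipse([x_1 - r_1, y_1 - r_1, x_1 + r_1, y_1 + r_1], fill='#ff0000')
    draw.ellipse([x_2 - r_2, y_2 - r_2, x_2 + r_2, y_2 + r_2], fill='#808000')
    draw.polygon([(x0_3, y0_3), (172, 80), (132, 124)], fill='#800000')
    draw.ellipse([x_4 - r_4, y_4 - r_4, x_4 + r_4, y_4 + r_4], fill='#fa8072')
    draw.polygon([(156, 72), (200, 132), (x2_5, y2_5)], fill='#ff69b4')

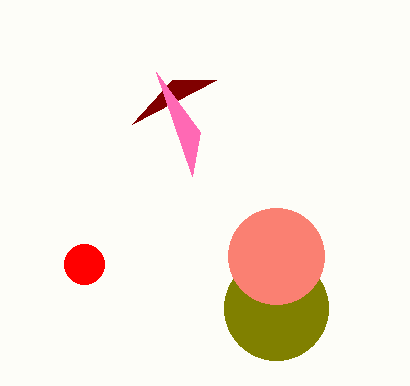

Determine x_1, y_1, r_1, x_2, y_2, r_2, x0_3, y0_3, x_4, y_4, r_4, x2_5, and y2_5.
x_1 = 84
y_1 = 264
r_1 = 20
x_2 = 276
y_2 = 308
r_2 = 52
x0_3 = 216
y0_3 = 80
x_4 = 276
y_4 = 256
r_4 = 48
x2_5 = 192
y2_5 = 176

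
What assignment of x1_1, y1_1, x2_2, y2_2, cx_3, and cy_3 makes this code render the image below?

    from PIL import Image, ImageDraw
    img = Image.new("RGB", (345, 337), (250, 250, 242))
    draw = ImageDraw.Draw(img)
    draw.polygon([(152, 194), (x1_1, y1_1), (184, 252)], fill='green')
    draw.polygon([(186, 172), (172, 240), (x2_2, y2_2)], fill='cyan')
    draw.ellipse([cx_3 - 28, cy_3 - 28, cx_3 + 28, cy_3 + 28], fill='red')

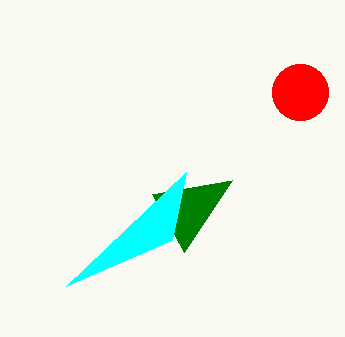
x1_1 = 232
y1_1 = 180
x2_2 = 66
y2_2 = 286
cx_3 = 300
cy_3 = 92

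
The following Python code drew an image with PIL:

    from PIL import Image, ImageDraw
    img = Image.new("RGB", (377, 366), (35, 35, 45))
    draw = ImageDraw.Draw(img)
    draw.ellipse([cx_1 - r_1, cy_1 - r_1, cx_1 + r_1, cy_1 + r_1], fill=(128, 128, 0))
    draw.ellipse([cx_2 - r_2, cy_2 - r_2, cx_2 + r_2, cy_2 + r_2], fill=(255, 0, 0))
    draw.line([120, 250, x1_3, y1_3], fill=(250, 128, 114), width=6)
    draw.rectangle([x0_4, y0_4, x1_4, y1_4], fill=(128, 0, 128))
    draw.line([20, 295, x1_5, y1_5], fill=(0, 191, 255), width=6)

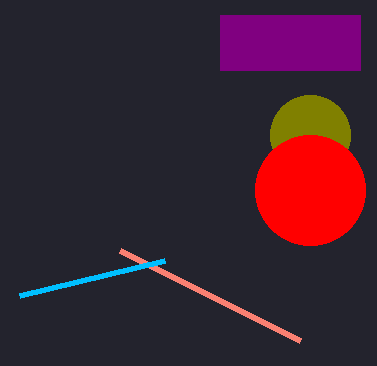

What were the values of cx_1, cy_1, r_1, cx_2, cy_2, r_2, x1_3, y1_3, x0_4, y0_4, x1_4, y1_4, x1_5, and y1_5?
cx_1 = 310; cy_1 = 135; r_1 = 40; cx_2 = 310; cy_2 = 190; r_2 = 55; x1_3 = 300; y1_3 = 340; x0_4 = 220; y0_4 = 15; x1_4 = 360; y1_4 = 70; x1_5 = 165; y1_5 = 260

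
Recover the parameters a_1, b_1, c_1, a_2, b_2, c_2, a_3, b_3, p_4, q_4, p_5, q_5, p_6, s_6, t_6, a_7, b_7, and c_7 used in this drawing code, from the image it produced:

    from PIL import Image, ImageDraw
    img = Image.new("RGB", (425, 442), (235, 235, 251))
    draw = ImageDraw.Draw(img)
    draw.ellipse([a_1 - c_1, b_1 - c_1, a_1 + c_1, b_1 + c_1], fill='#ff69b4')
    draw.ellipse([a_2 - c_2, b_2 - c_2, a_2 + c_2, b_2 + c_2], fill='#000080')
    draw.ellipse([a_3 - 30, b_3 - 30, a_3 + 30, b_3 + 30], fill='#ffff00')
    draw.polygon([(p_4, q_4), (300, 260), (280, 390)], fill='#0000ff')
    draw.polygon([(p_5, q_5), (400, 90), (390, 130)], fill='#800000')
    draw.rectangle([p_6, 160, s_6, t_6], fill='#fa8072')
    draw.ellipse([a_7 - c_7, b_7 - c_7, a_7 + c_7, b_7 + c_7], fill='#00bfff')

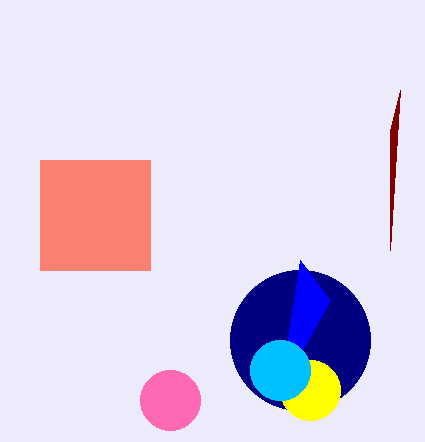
a_1 = 170; b_1 = 400; c_1 = 30; a_2 = 300; b_2 = 340; c_2 = 70; a_3 = 310; b_3 = 390; p_4 = 330; q_4 = 300; p_5 = 390; q_5 = 250; p_6 = 40; s_6 = 150; t_6 = 270; a_7 = 280; b_7 = 370; c_7 = 30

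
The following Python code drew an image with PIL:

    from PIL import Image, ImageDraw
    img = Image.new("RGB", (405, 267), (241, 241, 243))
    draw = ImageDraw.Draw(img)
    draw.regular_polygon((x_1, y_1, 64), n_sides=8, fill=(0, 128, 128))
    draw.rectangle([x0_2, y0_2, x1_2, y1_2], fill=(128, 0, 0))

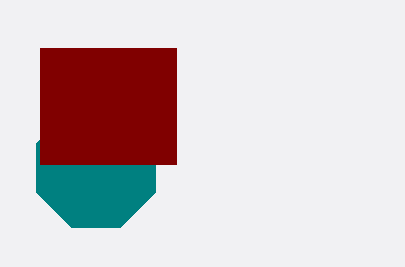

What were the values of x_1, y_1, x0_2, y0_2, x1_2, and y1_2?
x_1 = 96
y_1 = 168
x0_2 = 40
y0_2 = 48
x1_2 = 176
y1_2 = 164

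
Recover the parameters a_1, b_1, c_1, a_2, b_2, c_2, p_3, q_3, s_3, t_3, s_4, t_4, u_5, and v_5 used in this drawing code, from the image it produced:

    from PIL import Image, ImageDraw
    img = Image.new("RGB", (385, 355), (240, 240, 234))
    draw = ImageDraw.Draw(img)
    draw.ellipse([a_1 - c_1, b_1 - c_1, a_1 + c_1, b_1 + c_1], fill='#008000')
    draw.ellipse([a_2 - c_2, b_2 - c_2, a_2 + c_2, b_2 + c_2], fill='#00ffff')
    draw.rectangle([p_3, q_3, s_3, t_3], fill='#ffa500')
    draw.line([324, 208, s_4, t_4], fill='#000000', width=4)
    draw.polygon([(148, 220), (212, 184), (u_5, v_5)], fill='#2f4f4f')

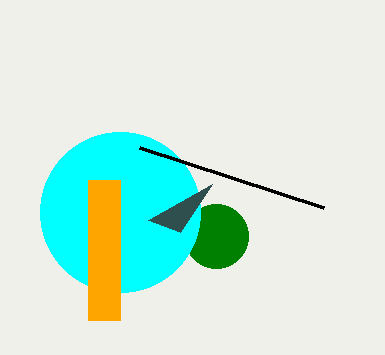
a_1 = 216
b_1 = 236
c_1 = 32
a_2 = 120
b_2 = 212
c_2 = 80
p_3 = 88
q_3 = 180
s_3 = 120
t_3 = 320
s_4 = 140
t_4 = 148
u_5 = 180
v_5 = 232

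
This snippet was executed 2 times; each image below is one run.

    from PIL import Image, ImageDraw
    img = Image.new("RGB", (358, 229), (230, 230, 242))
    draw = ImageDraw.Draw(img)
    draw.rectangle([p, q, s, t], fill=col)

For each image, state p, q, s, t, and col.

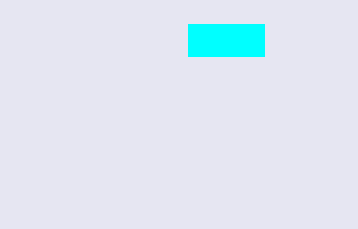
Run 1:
p = 188, q = 24, s = 264, t = 56, col = 'cyan'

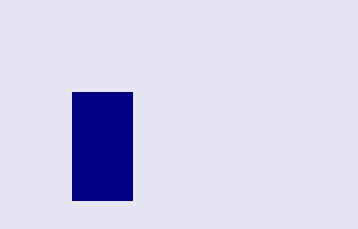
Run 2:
p = 72, q = 92, s = 132, t = 200, col = 'navy'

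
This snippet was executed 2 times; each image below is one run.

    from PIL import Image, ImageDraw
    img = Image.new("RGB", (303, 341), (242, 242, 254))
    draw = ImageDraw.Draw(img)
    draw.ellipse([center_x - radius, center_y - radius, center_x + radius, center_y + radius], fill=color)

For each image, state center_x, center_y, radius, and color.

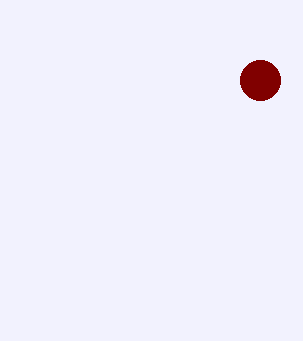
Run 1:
center_x = 260, center_y = 80, radius = 20, color = 'maroon'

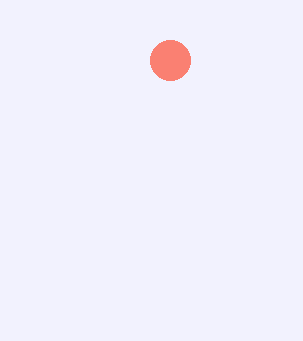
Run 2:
center_x = 170; center_y = 60; radius = 20; color = 'salmon'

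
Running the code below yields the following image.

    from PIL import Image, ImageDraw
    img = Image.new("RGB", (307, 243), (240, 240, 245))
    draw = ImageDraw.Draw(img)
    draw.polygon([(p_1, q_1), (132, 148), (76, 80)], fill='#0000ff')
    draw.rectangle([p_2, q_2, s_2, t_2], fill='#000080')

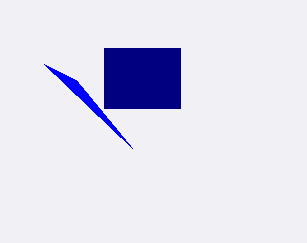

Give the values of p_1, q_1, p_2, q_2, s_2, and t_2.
p_1 = 44
q_1 = 64
p_2 = 104
q_2 = 48
s_2 = 180
t_2 = 108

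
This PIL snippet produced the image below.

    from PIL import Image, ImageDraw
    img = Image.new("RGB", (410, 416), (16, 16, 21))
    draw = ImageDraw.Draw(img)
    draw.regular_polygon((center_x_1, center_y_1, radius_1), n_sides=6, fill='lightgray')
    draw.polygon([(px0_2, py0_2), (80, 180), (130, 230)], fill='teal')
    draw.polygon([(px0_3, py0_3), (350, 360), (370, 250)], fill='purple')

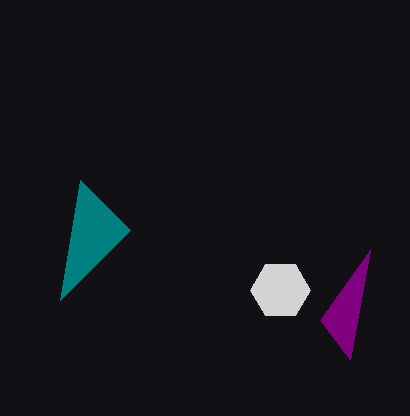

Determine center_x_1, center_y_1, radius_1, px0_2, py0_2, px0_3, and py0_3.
center_x_1 = 280; center_y_1 = 290; radius_1 = 30; px0_2 = 60; py0_2 = 300; px0_3 = 320; py0_3 = 320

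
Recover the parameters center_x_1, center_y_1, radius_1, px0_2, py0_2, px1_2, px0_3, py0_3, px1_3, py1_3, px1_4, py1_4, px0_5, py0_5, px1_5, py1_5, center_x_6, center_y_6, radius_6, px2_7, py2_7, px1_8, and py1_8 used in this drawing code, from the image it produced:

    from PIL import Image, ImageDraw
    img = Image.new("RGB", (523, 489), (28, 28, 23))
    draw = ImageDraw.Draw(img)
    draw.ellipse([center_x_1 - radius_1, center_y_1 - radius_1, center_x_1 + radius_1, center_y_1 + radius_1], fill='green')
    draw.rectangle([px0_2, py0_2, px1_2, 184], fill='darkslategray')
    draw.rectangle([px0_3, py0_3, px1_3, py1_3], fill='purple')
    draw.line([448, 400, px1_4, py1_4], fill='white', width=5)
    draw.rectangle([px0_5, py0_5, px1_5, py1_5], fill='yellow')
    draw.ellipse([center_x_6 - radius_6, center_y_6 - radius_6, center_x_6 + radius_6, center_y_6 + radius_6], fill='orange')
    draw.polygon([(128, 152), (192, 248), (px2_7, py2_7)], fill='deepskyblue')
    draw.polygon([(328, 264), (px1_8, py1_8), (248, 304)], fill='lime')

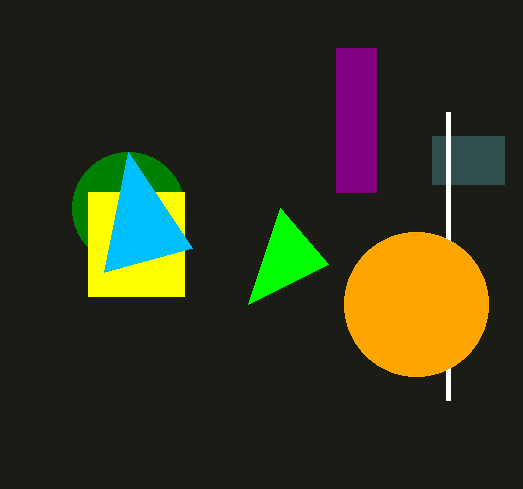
center_x_1 = 128; center_y_1 = 208; radius_1 = 56; px0_2 = 432; py0_2 = 136; px1_2 = 504; px0_3 = 336; py0_3 = 48; px1_3 = 376; py1_3 = 192; px1_4 = 448; py1_4 = 112; px0_5 = 88; py0_5 = 192; px1_5 = 184; py1_5 = 296; center_x_6 = 416; center_y_6 = 304; radius_6 = 72; px2_7 = 104; py2_7 = 272; px1_8 = 280; py1_8 = 208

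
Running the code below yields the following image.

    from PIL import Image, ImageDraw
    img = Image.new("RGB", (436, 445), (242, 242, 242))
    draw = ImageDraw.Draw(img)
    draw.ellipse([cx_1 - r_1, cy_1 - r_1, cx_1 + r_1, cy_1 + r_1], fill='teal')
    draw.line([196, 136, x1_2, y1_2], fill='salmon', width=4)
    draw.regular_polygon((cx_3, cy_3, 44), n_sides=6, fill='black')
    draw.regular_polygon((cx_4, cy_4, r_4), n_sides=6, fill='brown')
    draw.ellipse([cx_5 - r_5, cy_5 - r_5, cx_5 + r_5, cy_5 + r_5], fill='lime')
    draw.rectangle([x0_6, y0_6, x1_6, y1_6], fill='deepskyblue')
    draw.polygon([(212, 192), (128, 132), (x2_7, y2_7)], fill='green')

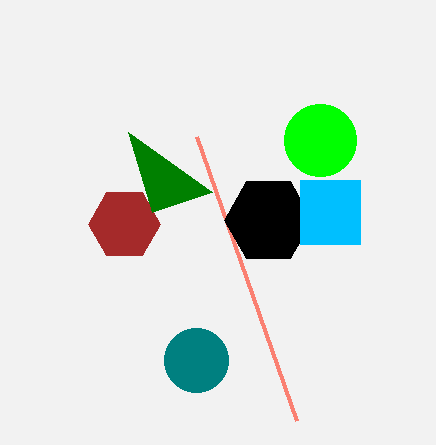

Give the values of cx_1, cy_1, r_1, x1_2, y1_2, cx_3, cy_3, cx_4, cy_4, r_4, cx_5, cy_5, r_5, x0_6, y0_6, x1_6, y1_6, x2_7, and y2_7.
cx_1 = 196; cy_1 = 360; r_1 = 32; x1_2 = 296; y1_2 = 420; cx_3 = 268; cy_3 = 220; cx_4 = 124; cy_4 = 224; r_4 = 36; cx_5 = 320; cy_5 = 140; r_5 = 36; x0_6 = 300; y0_6 = 180; x1_6 = 360; y1_6 = 244; x2_7 = 152; y2_7 = 212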